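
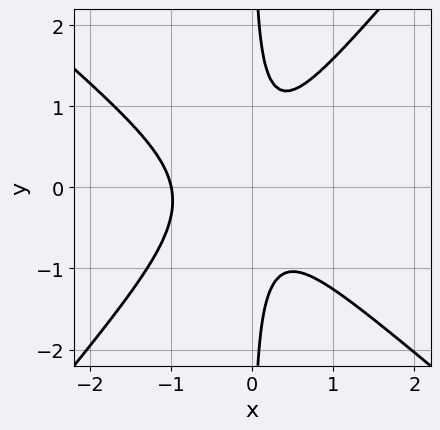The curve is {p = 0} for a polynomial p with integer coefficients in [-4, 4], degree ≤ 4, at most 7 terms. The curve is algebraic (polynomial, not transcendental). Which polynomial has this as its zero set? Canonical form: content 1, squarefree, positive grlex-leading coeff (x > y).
(a) Degree: the shape is more complex than any degree-2 curve, so deg p = 3.
(b) Checking where it meets the axes: it meets the x-axis at x = -1 (among the integer gridlines); the curve avoids every integer y-axis point in the box.
(c) Solving for integer coefficients yields p as stated.

3*x^3 + x^2*y - 3*x*y^2 + 2*x^2 + 1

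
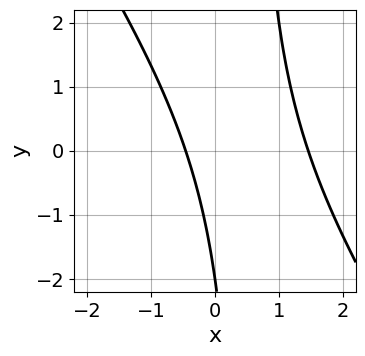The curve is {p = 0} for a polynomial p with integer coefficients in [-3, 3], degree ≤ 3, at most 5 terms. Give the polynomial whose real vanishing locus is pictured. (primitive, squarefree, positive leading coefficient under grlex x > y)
Degree: the shape is more complex than any degree-1 curve, so deg p = 2.
Against the integer gridlines: it crosses the y-axis at the gridline y = -2.
Fitting integer coefficients to these (and the overall shape) gives p.

3*x^2 + 2*x*y - 3*x - y - 2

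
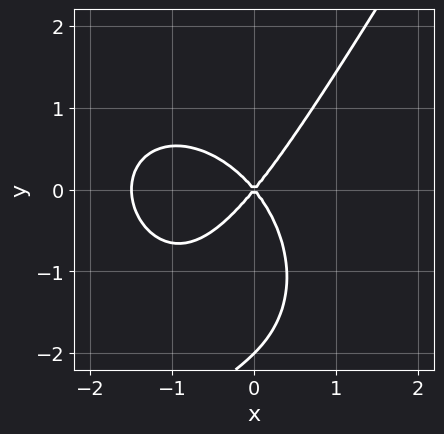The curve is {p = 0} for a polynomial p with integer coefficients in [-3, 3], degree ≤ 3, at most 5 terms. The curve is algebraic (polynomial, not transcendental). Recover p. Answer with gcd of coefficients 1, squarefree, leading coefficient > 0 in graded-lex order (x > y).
1. The degree is 3 — no degree-2 curve has this shape.
2. From the visible intercepts: one x-axis crossing is at x = 0; among the integer gridlines, it crosses the y-axis at y ∈ {-2, 0}.
3. Assembling these constraints gives the stated polynomial.

2*x^3 + x*y^2 - y^3 + 3*x^2 - 2*y^2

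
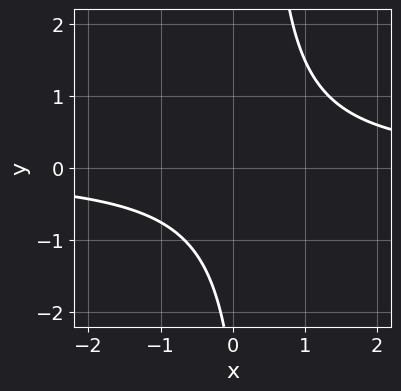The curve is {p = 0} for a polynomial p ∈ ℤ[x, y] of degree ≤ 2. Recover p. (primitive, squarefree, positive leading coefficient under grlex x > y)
Degree: no degree-1 curve has this shape, so deg p = 2.
Against the integer gridlines: no x-intercept at any integer in the box; it misses every integer gridline on the y-axis.
Matching integer coefficients to the picture gives p.

3*x*y - y - 3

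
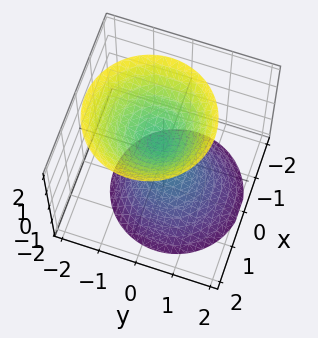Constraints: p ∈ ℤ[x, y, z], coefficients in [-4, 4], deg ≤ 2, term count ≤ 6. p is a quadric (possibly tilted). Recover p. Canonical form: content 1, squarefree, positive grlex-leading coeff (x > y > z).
3*x^2 + 3*y^2 + y*z - 2*z^2 + 1

First, I count 2 distinct pieces. Treating them together as one polynomial.
Next, deg p = 2. A generic line meets the surface in up to 2 points.
Next, observable constraints: it misses every integer gridline on the y-axis; no x-intercept at any integer in the box.
Finally, solving for integer coefficients yields p as stated.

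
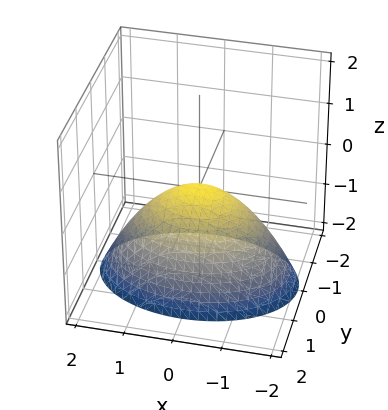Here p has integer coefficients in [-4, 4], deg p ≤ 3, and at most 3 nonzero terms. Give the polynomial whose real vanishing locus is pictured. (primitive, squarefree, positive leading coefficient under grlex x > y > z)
deg p = 2. A single bowl opening along one axis; a quadric.
Symmetries: it's symmetric under x → −x, forcing even powers of x; it's symmetric under y → −y, forcing even powers of y.
Checking where it meets the axes: it crosses the z-axis at the gridline z = 0; it crosses the y-axis at the gridline y = 0; it crosses the x-axis at the gridline x = 0.
Putting this together gives p.

x^2 + 2*y^2 + 2*z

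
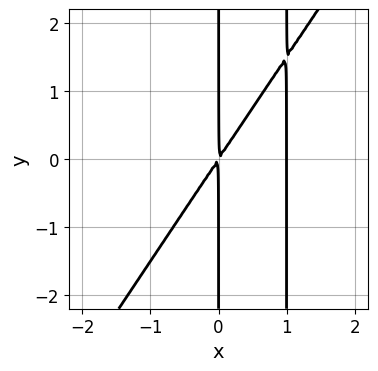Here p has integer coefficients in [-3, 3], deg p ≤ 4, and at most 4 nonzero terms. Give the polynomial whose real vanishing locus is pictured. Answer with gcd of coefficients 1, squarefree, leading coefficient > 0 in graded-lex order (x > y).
deg p = 3. No degree-2 curve has this shape.
Checking where it meets the axes: it meets the x-axis at x = 1 (among the integer gridlines); every point of the y-axis in the box is on the curve.
Matching integer coefficients to the picture gives p.

3*x^3 - 2*x^2*y - 3*x^2 + 2*x*y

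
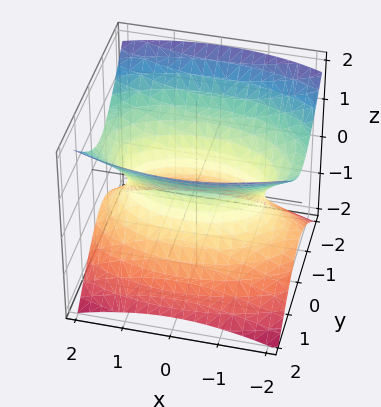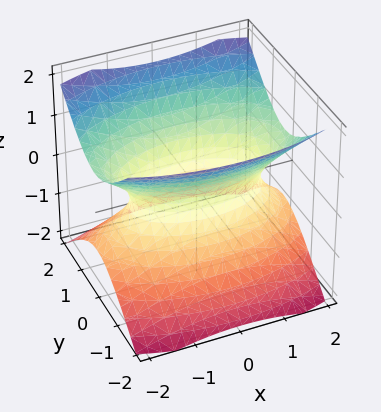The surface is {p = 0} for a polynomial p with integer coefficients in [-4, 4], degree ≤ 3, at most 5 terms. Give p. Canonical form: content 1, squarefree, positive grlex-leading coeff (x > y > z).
x^2 + 3*y^2 - 3*z^2 - 2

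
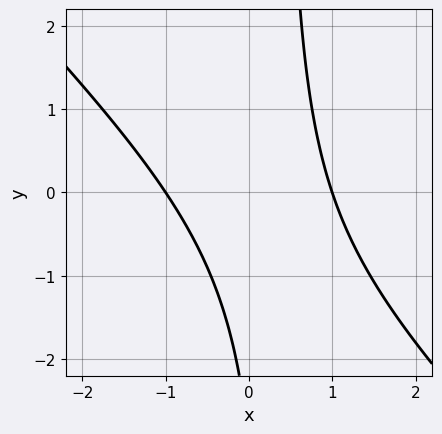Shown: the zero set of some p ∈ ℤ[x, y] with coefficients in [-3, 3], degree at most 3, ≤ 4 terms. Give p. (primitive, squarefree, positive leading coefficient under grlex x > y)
3*x^2 + 3*x*y - y - 3

deg p = 2.
From the axis intercepts and sections: the curve avoids every integer y-axis point in the box; the x-axis gridline crossings are at x ∈ {-1, 1}.
Together with the visible shape, these determine p as stated.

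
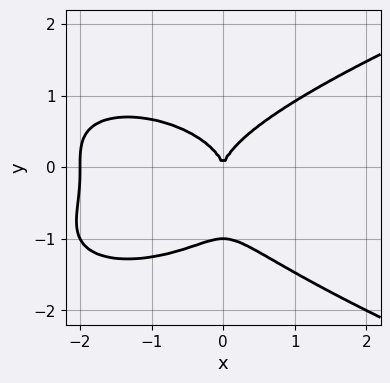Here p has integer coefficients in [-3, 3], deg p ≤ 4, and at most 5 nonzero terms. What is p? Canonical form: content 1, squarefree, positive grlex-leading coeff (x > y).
1. Degree: the shape is more complex than any degree-3 curve, so deg p = 4.
2. Observable constraints: among the integer gridlines, it crosses the x-axis at x ∈ {-2, 0}; the y-axis gridline crossings are at y ∈ {-1, 0}.
3. Putting this together gives p.

2*y^4 - x^3 + 2*y^3 - 2*x^2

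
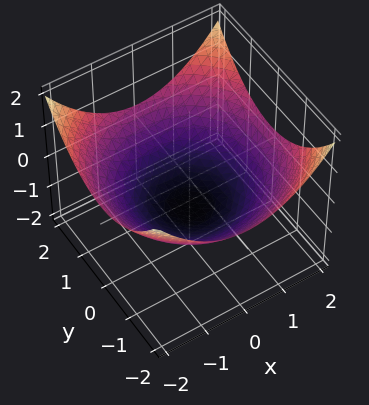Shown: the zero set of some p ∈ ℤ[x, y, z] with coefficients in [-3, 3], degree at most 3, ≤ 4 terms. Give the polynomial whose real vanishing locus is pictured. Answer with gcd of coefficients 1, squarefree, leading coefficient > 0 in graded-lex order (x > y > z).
First, degree: a generic line meets the surface in up to 2 points, so deg p = 2.
Next, symmetry: every cross-section ⟂ z is a circle, so x, y appear only via x² + y².
Next, checking where it meets the axes: a circular section at z = 0 has radius between 1 and 2; one z-axis crossing is at z = -1.
Finally, the integer polynomial consistent with all of this is the stated p.

x^2 + y^2 - 3*z - 3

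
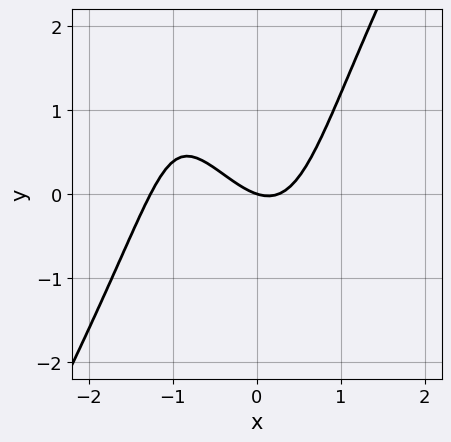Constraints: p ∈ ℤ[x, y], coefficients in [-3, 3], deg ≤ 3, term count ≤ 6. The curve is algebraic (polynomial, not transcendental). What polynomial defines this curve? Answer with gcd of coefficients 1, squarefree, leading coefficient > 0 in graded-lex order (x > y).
1. Degree: no degree-2 curve has this shape, so deg p = 3.
2. Checking where it meets the axes: one x-axis crossing is at x = 0; it meets the y-axis at y = 0 (among the integer gridlines).
3. These observations pin down the coefficients.

3*x^3 - x*y^2 + 3*x^2 - x - 3*y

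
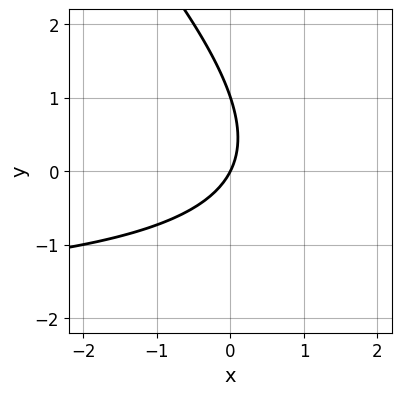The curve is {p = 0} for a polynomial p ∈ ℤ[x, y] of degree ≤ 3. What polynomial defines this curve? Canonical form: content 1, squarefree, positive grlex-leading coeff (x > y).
x*y + y^2 + 2*x - y

(a) deg p = 2. The shape is more complex than any degree-1 curve.
(b) Against the integer gridlines: it meets the x-axis at x = 0 (among the integer gridlines); among the integer gridlines, it crosses the y-axis at y ∈ {0, 1}.
(c) The integer polynomial consistent with all of this is the stated p.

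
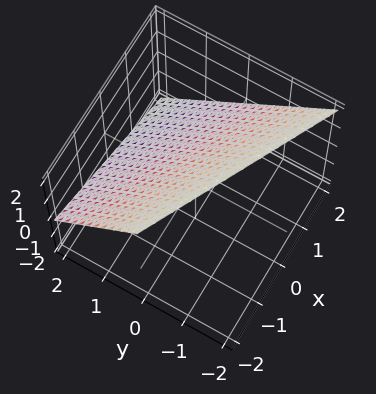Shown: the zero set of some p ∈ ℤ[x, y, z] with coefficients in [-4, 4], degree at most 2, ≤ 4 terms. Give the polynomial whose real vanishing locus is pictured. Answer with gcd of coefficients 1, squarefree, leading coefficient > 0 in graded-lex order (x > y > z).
x + 2*y + 2*z - 2

(a) The degree is 1 — the surface is flat (a plane).
(b) Reading off the gridlines: one x-axis crossing is at x = 2; one z-axis crossing is at z = 1.
(c) Fitting integer coefficients to these (and the overall shape) gives p.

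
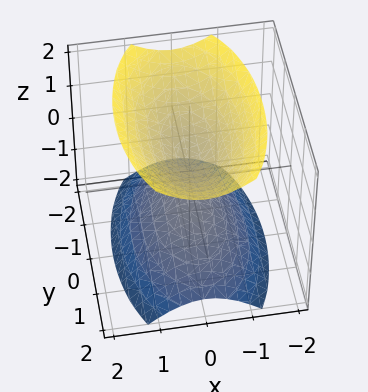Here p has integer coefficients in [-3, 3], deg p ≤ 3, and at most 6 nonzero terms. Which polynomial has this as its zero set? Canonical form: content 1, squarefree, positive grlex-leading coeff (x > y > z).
3*x^2 + y^2 - 2*z^2 + 1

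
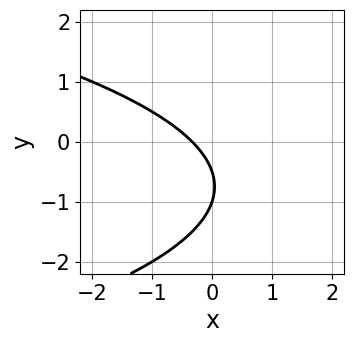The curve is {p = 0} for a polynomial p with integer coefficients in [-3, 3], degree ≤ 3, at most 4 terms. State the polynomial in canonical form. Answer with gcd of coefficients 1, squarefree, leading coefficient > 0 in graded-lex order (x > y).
The degree is 2 — the shape is more complex than any degree-1 curve.
Against the integer gridlines: one y-axis crossing is at y = -1.
Putting this together gives p.

2*y^2 + 3*x + 3*y + 1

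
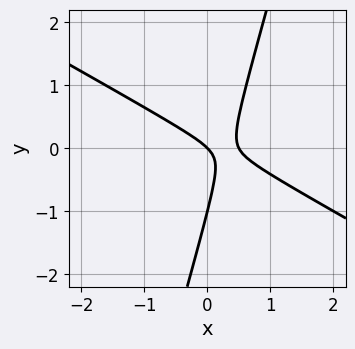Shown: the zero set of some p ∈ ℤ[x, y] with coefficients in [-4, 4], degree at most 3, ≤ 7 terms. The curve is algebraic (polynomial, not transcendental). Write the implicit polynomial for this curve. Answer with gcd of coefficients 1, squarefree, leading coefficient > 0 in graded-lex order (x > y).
1. The degree is 2 — the shape is more complex than any degree-1 curve.
2. Checking where it meets the axes: the y-axis gridline crossings are at y ∈ {-1, 0}; it crosses the x-axis at the gridline x = 0.
3. These observations pin down the coefficients.

2*x^2 + 3*x*y - y^2 - x - y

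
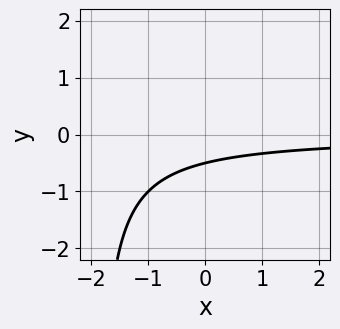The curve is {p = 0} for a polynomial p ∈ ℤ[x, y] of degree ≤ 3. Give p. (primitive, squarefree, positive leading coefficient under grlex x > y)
x*y + 2*y + 1

First, deg p = 2. No degree-1 curve has this shape.
Next, from the visible intercepts: it misses every integer gridline on the x-axis.
Finally, matching integer coefficients to the picture gives p.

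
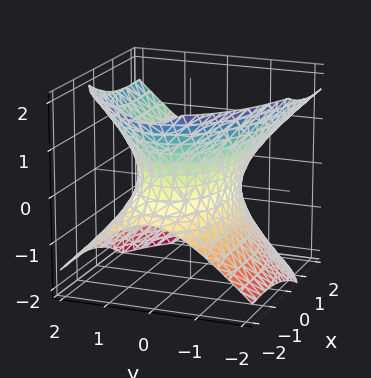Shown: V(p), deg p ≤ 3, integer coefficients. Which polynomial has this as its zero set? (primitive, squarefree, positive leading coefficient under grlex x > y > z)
1. Degree: a generic line meets the surface in up to 2 points, so deg p = 2.
2. Against the integer gridlines: the surface avoids every integer z-axis point in the box; among the integer gridlines, it crosses the y-axis at y ∈ {-1, 1}.
3. The integer polynomial consistent with all of this is the stated p.

x^2 - 2*x*z + 3*y^2 - 3*z^2 - 3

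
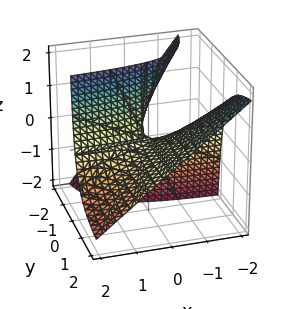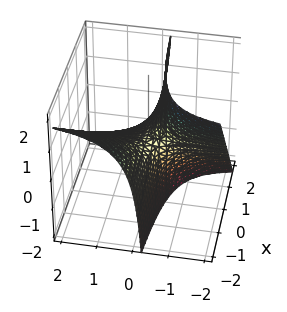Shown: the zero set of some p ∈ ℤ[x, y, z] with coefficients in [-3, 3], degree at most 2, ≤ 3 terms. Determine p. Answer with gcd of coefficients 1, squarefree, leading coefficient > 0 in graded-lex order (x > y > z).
(a) Degree: no degree-1 surface has this shape, so deg p = 2.
(b) From the visible intercepts: the visible y-axis segment lies entirely on the surface; one z-axis crossing is at z = 0.
(c) Matching integer coefficients to the picture gives p. Check: (-1, 0, 0) on the x-axis lies on the surface, and p(-1, 0, 0) = 0. ✓

2*x*y + 2*y*z + z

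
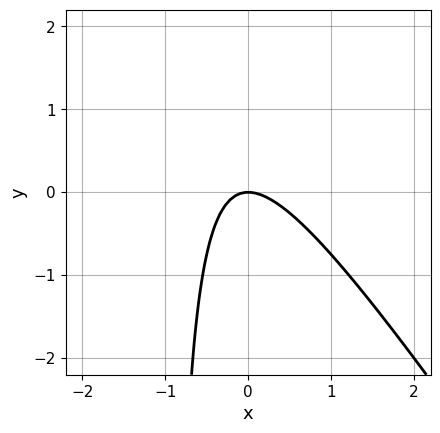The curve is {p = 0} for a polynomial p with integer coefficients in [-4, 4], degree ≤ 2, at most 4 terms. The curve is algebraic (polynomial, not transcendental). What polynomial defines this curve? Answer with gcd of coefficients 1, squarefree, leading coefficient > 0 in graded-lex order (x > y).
3*x^2 + 2*x*y + 2*y

(a) Degree: the shape is more complex than any degree-1 curve, so deg p = 2.
(b) From the axis intercepts and sections: it meets the x-axis at x = 0 (among the integer gridlines); it meets the y-axis at y = 0 (among the integer gridlines).
(c) The integer polynomial consistent with all of this is the stated p.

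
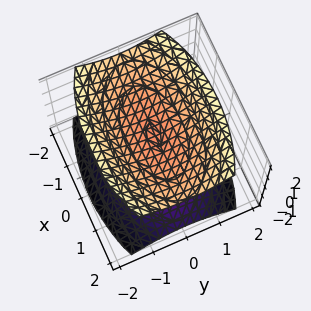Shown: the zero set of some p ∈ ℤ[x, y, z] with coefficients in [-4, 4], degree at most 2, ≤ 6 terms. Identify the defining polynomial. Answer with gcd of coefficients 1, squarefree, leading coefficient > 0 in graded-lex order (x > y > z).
1. The picture has 2 separate pieces. Treating them together as one polynomial.
2. deg p = 2. Two sheets facing apart; a quadric.
3. Symmetries: it's symmetric under x → −x, forcing even powers of x; the z ↦ −z reflection is a symmetry, so z appears only in even powers; the y ↦ −y reflection is a symmetry, so y appears only in even powers.
4. Observable constraints: no y-intercept at any integer in the box; among the integer gridlines, it crosses the z-axis at z ∈ {-1, 1}.
5. Together with the visible shape, these determine p as stated.

x^2 + 3*y^2 - 3*z^2 + 3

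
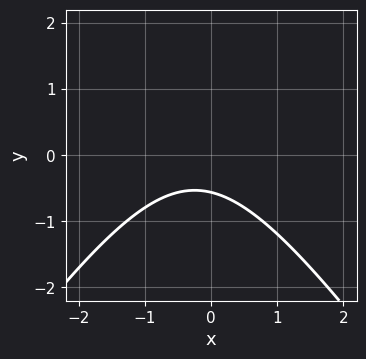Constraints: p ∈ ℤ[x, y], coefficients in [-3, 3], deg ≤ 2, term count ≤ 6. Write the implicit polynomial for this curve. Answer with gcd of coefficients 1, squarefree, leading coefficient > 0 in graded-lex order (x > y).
2*x^2 - y^2 + x + 3*y + 2

First, deg p = 2. No degree-1 curve has this shape.
Then, observable constraints: the curve avoids every integer x-axis point in the box.
Finally, together with the visible shape, these determine p as stated.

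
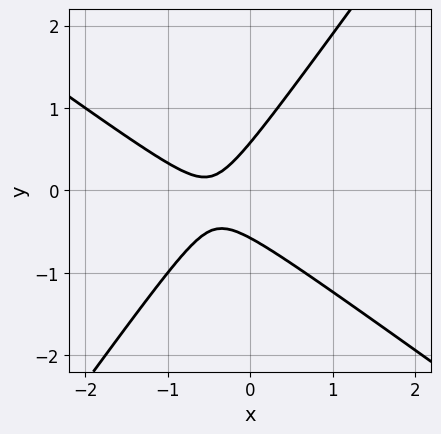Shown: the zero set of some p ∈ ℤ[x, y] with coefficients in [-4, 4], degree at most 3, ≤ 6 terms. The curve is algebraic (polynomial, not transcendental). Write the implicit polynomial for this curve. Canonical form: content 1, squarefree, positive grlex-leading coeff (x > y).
3*x^2 + 2*x*y - 3*y^2 + 3*x + 1

First, degree: the shape is more complex than any degree-1 curve, so deg p = 2.
Then, from the visible intercepts: the curve avoids every integer x-axis point in the box.
Finally, together with the visible shape, these determine p as stated.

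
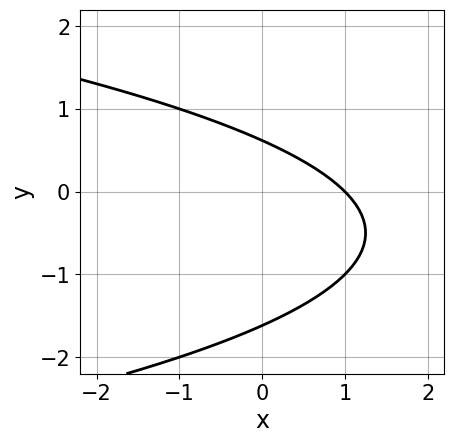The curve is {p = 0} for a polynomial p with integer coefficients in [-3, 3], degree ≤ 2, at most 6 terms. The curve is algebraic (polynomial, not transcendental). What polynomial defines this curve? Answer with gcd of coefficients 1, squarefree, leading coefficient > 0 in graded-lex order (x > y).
y^2 + x + y - 1

1. Degree: the shape is more complex than any degree-1 curve, so deg p = 2.
2. From the visible intercepts: it meets the x-axis at x = 1 (among the integer gridlines).
3. Matching integer coefficients to the picture gives p.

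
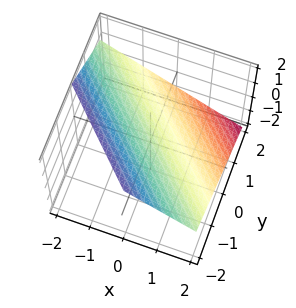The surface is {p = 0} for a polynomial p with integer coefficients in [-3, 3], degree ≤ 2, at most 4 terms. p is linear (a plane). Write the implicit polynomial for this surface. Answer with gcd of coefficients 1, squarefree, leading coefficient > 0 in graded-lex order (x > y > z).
2*x + 2*y + 3*z - 2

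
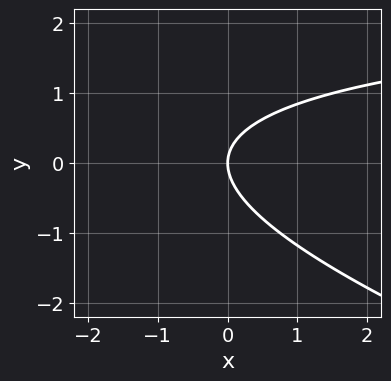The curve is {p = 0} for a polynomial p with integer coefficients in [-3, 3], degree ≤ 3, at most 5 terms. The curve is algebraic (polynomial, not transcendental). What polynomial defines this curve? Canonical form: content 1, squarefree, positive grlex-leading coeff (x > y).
x*y + 3*y^2 - 3*x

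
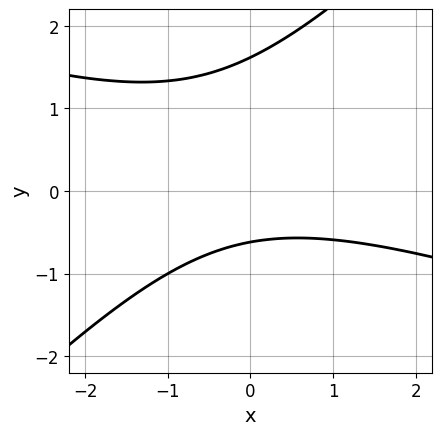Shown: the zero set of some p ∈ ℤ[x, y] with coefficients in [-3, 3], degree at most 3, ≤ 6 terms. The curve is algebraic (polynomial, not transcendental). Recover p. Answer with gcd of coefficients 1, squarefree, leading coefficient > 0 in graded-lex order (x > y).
x^2 + 2*x*y - 3*y^2 + 3*y + 3

Degree: a generic line meets the curve in up to 2 points, so deg p = 2.
Checking where it meets the axes: it misses every integer gridline on the x-axis.
Together with the visible shape, these determine p as stated.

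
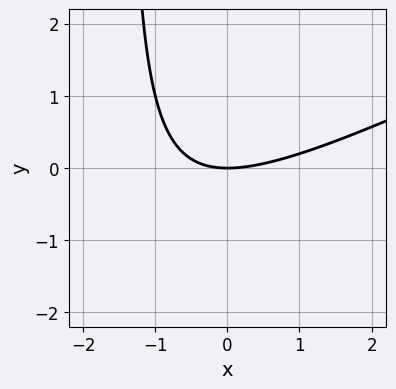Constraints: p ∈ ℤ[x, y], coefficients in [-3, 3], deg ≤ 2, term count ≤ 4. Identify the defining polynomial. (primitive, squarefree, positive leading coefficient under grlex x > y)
1. Degree: no degree-1 curve has this shape, so deg p = 2.
2. Reading off the gridlines: it meets the x-axis at x = 0 (among the integer gridlines); it crosses the y-axis at the gridline y = 0.
3. Putting this together gives p.

x^2 - 2*x*y - 3*y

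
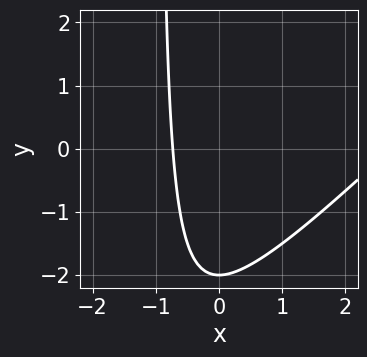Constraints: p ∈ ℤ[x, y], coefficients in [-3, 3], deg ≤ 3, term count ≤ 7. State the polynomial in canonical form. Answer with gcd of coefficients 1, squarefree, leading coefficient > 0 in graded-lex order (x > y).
x^2 - x*y - 2*x - y - 2

First, degree: a generic line meets the curve in up to 2 points, so deg p = 2.
Next, from the visible intercepts: it crosses the y-axis at the gridline y = -2.
Finally, the integer polynomial consistent with all of this is the stated p.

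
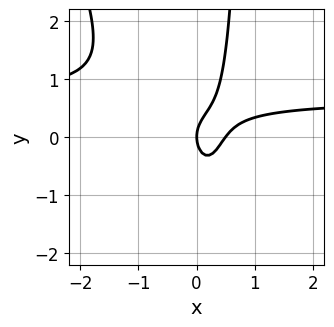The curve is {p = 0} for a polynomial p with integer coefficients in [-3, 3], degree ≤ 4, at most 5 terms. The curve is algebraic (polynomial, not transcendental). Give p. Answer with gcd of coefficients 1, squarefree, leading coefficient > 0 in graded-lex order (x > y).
1. Degree: the shape is more complex than any degree-2 curve, so deg p = 3.
2. Reading off the gridlines: it crosses the y-axis at the gridline y = 0; one x-axis crossing is at x = 0.
3. Matching integer coefficients to the picture gives p.

3*x^2*y + x*y^2 - 2*x^2 - y^2 + x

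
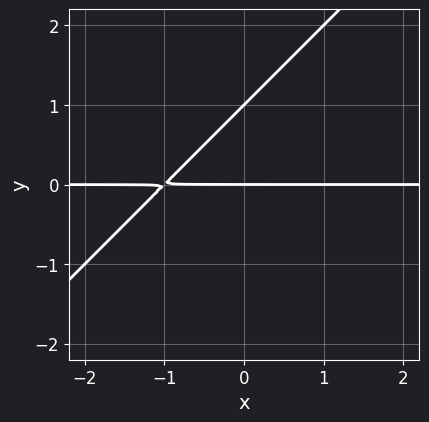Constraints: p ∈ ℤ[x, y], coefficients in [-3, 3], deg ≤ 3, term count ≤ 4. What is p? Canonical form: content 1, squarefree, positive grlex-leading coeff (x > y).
x*y - y^2 + y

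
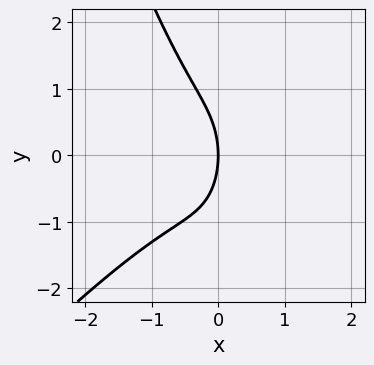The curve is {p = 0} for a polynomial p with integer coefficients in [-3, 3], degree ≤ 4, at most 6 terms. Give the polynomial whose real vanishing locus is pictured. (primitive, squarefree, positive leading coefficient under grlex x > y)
1. Degree: the shape is more complex than any degree-2 curve, so deg p = 3.
2. From the axis intercepts and sections: one x-axis crossing is at x = 0; one y-axis crossing is at y = 0.
3. These observations pin down the coefficients.

3*x^3 - 2*x^2*y - x*y^2 + y^2 + 3*x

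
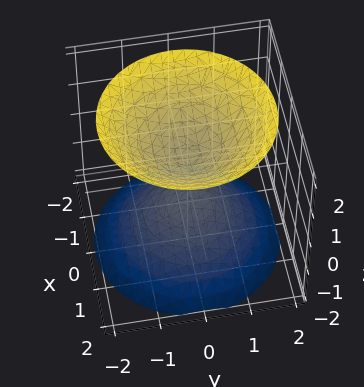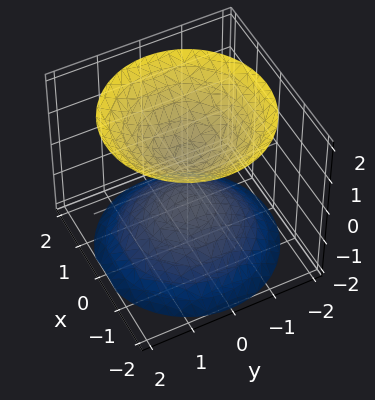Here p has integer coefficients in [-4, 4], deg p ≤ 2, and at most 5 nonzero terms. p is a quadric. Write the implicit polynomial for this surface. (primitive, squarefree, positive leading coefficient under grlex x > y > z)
1. There are 2 components. They look like related sheets of one shape, so recover p as a whole.
2. The degree is 2 — two separate bowl-shaped sheets opening away from each other; a quadric.
3. Symmetries: mirror symmetry z ↦ −z ⇒ only even powers of z; every cross-section ⟂ z is a circle, so x, y appear only via x² + y².
4. From the axis intercepts and sections: it misses every integer gridline on the x-axis; the surface avoids every integer y-axis point in the box.
5. Assembling these constraints gives the stated polynomial.

2*x^2 + 2*y^2 - 2*z^2 + 1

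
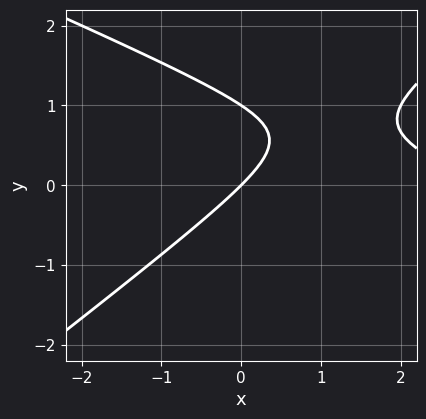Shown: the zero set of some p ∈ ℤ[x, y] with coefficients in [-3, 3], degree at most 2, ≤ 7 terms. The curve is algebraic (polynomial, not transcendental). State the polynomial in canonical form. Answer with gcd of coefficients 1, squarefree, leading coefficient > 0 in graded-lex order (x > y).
x^2 + x*y - 3*y^2 - 3*x + 3*y

First, deg p = 2.
Next, against the integer gridlines: it crosses the x-axis at the gridline x = 0; the y-axis gridline crossings are at y ∈ {0, 1}.
Finally, together with the visible shape, these determine p as stated.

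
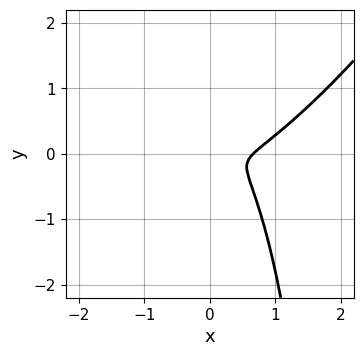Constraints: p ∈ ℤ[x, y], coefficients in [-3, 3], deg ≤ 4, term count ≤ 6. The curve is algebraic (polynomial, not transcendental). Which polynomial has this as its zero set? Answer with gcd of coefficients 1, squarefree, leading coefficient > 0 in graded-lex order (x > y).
3*x^3 - 3*x^2*y + x*y^2 - 2*x^2 - 3*y^2

(a) The degree is 3 — the shape is more complex than any degree-2 curve.
(b) Putting this together gives p.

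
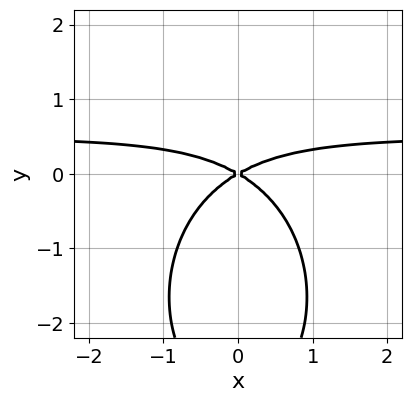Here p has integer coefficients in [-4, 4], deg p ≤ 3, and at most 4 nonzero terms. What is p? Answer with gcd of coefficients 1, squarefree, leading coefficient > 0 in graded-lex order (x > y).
The degree is 3 — a generic line meets the curve in up to 3 points.
Symmetries: it's symmetric under x → −x, forcing even powers of x.
From the axis intercepts and sections: it meets the y-axis at y = 0 (among the integer gridlines); it meets the x-axis at x = 0 (among the integer gridlines).
The integer polynomial consistent with all of this is the stated p.

2*x^2*y + y^3 - x^2 + 3*y^2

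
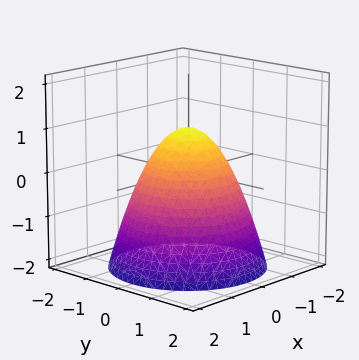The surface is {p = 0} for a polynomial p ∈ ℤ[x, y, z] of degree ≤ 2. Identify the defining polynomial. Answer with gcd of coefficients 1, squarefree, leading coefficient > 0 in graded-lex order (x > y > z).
x^2 + y^2 + z - 1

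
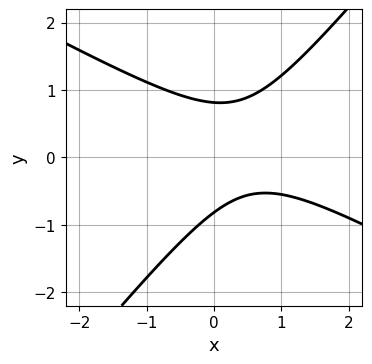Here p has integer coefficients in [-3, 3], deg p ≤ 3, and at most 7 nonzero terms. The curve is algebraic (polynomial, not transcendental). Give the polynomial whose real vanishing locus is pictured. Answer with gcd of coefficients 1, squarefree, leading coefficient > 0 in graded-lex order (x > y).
2*x^2 + 2*x*y - 3*y^2 - 2*x + 2

First, degree: the shape is more complex than any degree-1 curve, so deg p = 2.
Then, checking where it meets the axes: the curve avoids every integer x-axis point in the box.
Finally, these observations pin down the coefficients.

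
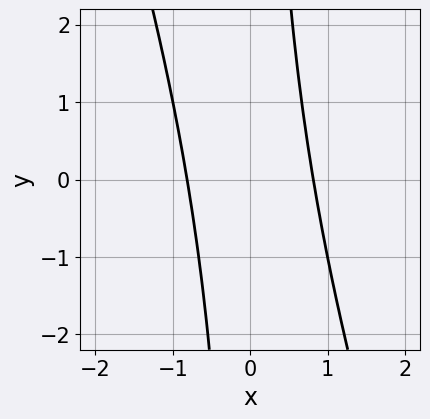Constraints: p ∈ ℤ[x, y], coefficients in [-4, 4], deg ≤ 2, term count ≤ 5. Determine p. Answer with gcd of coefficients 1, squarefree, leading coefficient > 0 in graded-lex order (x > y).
1. The degree is 2 — the shape is more complex than any degree-1 curve.
2. From the visible intercepts: the curve avoids every integer y-axis point in the box.
3. Putting this together gives p.

3*x^2 + x*y - 2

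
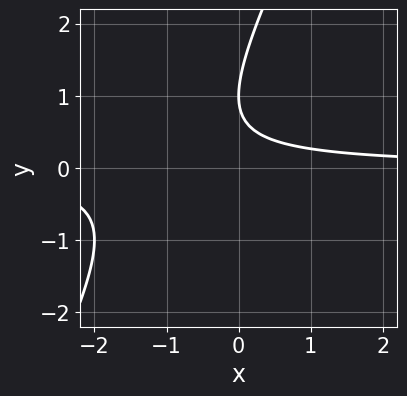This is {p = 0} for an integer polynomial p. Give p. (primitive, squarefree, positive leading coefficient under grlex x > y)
2*x*y - y^2 + 2*y - 1

The degree is 2 — a generic line meets the curve in up to 2 points.
From the visible intercepts: no x-intercept at any integer in the box; it crosses the y-axis at the gridline y = 1.
Assembling these constraints gives the stated polynomial.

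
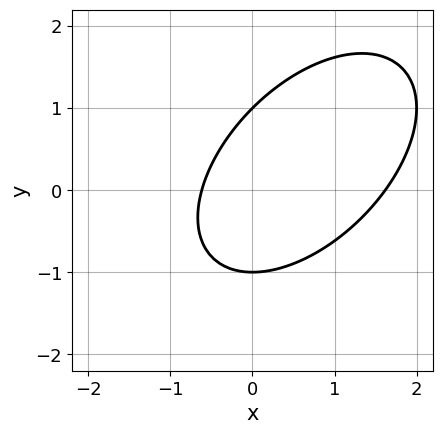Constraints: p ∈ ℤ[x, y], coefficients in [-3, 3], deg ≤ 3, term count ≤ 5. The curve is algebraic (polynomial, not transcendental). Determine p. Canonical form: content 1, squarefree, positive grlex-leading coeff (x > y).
x^2 - x*y + y^2 - x - 1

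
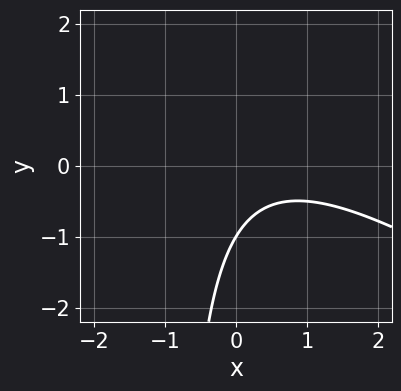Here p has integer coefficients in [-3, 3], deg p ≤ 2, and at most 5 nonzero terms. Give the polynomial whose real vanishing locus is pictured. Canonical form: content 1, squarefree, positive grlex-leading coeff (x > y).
2*x^2 + 3*x*y - 2*x + 3*y + 3

(a) Degree: the shape is more complex than any degree-1 curve, so deg p = 2.
(b) From the axis intercepts and sections: it meets the y-axis at y = -1 (among the integer gridlines); no x-intercept at any integer in the box.
(c) Putting this together gives p.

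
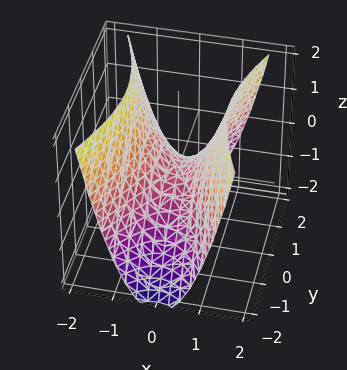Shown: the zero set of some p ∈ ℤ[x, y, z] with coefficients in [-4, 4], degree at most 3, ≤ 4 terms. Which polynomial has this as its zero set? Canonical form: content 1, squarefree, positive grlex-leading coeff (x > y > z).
3*x^2 - y^2 - 2*z

(a) Degree: a hyperbolic paraboloid; a quadric, so deg p = 2.
(b) Symmetries: it's symmetric under x → −x, forcing even powers of x; the y ↦ −y reflection is a symmetry, so y appears only in even powers.
(c) Observable constraints: it meets the y-axis at y = 0 (among the integer gridlines); it meets the z-axis at z = 0 (among the integer gridlines); it meets the x-axis at x = 0 (among the integer gridlines).
(d) Matching integer coefficients to the picture gives p.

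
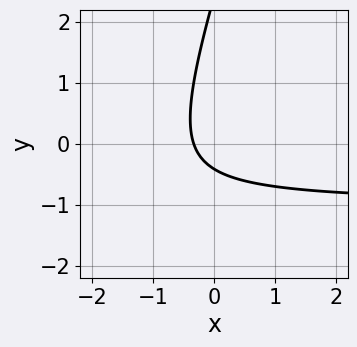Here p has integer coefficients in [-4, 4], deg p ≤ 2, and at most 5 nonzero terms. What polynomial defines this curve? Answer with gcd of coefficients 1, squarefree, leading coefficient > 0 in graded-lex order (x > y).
1. Degree: a generic line meets the curve in up to 2 points, so deg p = 2.
2. The integer polynomial consistent with all of this is the stated p.

3*x*y - y^2 + 3*x + 2*y + 1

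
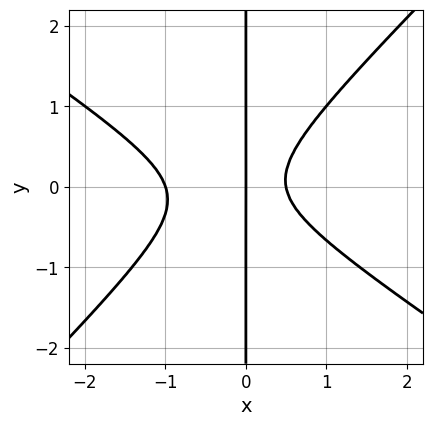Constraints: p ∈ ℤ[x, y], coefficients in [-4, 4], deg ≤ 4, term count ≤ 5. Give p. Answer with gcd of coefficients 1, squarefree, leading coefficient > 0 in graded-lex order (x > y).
2*x^3 + x^2*y - 3*x*y^2 + x^2 - x

1. deg p = 3.
2. Checking where it meets the axes: the visible y-axis segment lies entirely on the curve; the x-axis gridline crossings are at x ∈ {-1, 0}.
3. Putting this together gives p.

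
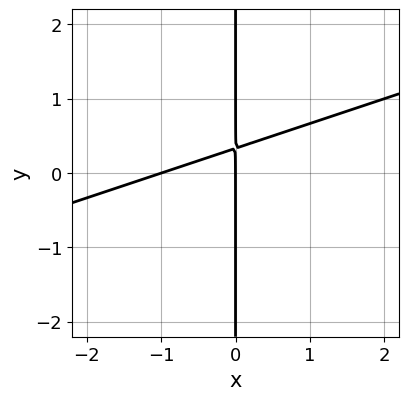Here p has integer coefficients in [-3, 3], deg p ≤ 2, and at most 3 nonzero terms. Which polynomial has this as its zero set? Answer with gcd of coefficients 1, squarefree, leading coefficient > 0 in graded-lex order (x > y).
x^2 - 3*x*y + x

(a) The degree is 2 — a generic line meets the curve in up to 2 points.
(b) Checking where it meets the axes: among the integer gridlines, it crosses the x-axis at x ∈ {-1, 0}; every point of the y-axis in the box is on the curve.
(c) Assembling these constraints gives the stated polynomial.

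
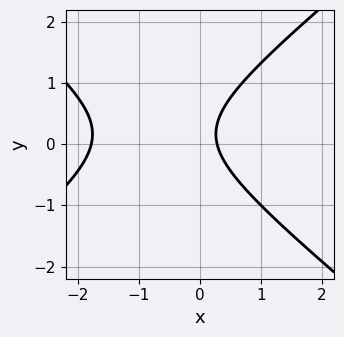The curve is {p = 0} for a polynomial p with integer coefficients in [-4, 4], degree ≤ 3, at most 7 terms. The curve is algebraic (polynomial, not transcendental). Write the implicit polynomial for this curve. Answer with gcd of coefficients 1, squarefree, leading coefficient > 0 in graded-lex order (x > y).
(a) The degree is 2 — the shape is more complex than any degree-1 curve.
(b) Checking where it meets the axes: it misses every integer gridline on the y-axis.
(c) Putting this together gives p.

2*x^2 - 3*y^2 + 3*x + y - 1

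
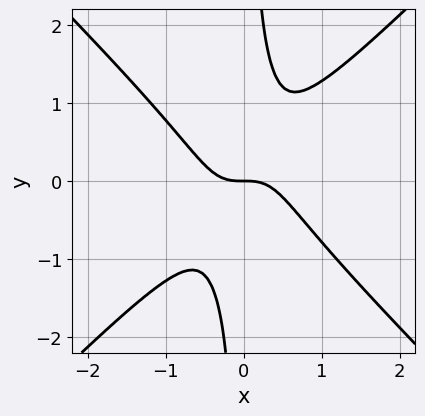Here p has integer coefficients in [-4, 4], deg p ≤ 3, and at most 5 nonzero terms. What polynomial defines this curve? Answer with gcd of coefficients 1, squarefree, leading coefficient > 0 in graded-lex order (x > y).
(a) The degree is 3 — the shape is more complex than any degree-2 curve.
(b) From the visible intercepts: it crosses the x-axis at the gridline x = 0; it crosses the y-axis at the gridline y = 0.
(c) Together with the visible shape, these determine p as stated.

2*x^3 - 2*x*y^2 + y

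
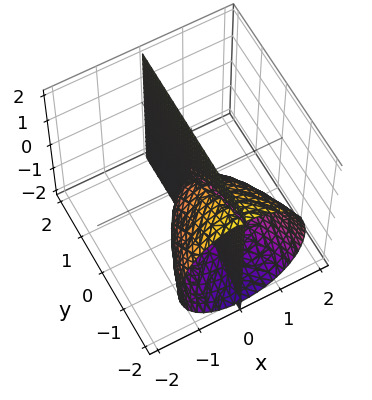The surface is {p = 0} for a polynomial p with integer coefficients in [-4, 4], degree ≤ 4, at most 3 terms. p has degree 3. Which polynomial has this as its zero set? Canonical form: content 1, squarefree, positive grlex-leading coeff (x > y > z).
3*x^3 + 2*x*z^2 + 3*x*y

First, there are 2 components. Treating them together as one polynomial.
Next, the degree is 3 — no degree-2 surface has this shape.
Then, against the integer gridlines: it meets the x-axis at x = 0 (among the integer gridlines); the visible z-axis segment lies entirely on the surface; every point of the y-axis in the box is on the surface.
Finally, fitting integer coefficients to these (and the overall shape) gives p.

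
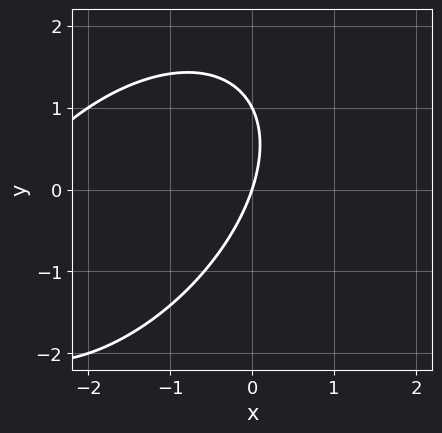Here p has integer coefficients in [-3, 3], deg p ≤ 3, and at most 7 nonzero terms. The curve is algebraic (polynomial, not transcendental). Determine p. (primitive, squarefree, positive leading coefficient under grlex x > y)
(a) The degree is 2 — the shape is more complex than any degree-1 curve.
(b) Against the integer gridlines: among the integer gridlines, it crosses the y-axis at y ∈ {0, 1}; one x-axis crossing is at x = 0.
(c) Fitting integer coefficients to these (and the overall shape) gives p.

x^2 - x*y + y^2 + 3*x - y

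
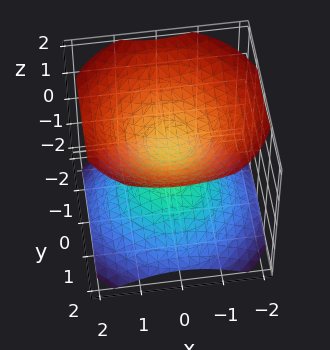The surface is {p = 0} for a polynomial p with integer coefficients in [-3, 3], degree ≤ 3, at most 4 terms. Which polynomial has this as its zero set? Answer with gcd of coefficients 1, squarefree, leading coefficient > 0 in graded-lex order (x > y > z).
2*x^2 + 2*y^2 - 3*z^2 + 1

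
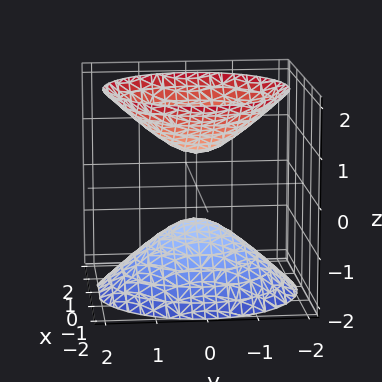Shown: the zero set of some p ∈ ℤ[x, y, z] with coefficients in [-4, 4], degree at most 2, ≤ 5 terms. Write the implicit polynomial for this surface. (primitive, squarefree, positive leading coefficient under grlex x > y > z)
2*x^2 + 2*y^2 - 2*z^2 + 1

(a) I count 2 distinct pieces.
(b) Degree: no degree-1 surface has this shape, so deg p = 2.
(c) By symmetry, the z-axis is an axis of rotation, so x and y enter only as x² + y².
(d) From the visible intercepts: the surface avoids every integer x-axis point in the box; it misses every integer gridline on the y-axis.
(e) Solving for integer coefficients yields p as stated.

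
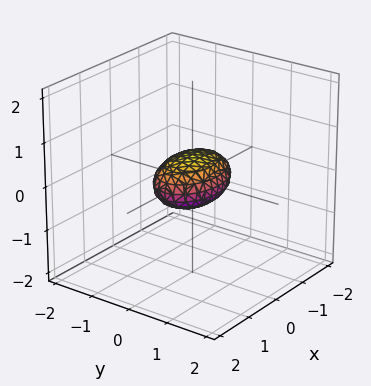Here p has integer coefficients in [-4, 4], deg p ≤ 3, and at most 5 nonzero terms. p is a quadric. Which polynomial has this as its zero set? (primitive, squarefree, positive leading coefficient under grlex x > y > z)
(a) Degree: a closed, bounded, convex surface; a quadric, so deg p = 2.
(b) Symmetries: the x ↦ −x reflection is a symmetry, so x appears only in even powers; it's symmetric under y → −y, forcing even powers of y; the z ↦ −z reflection is a symmetry, so z appears only in even powers.
(c) From the axis intercepts and sections: among the integer gridlines, it crosses the x-axis at x ∈ {-1, 1}.
(d) Fitting integer coefficients to these (and the overall shape) gives p.

x^2 + 2*y^2 + 3*z^2 - 1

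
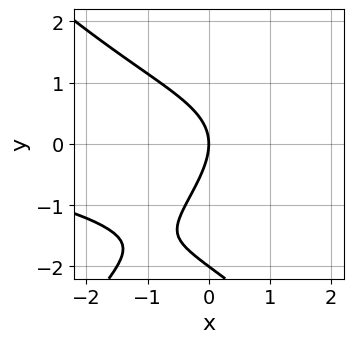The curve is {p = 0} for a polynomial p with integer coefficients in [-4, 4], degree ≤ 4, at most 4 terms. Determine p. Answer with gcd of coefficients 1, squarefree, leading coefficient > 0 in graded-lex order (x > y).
1. deg p = 3. A generic line meets the curve in up to 3 points.
2. Against the integer gridlines: it crosses the x-axis at the gridline x = 0; the y-axis gridline crossings are at y ∈ {-2, 0}.
3. Together with the visible shape, these determine p as stated.

x^2*y - y^3 - 2*y^2 - 3*x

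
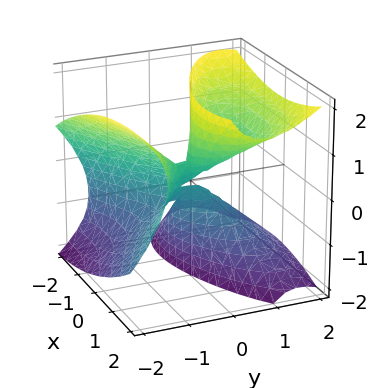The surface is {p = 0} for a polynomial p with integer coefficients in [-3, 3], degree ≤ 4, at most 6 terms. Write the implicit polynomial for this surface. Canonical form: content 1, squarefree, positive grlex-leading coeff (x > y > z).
(a) The degree is 3 — a generic line meets the surface in up to 3 points.
(b) Reading off the gridlines: it meets the x-axis at x = 0 (among the integer gridlines); the visible z-axis segment lies entirely on the surface; one y-axis crossing is at y = 0.
(c) Assembling these constraints gives the stated polynomial.

x*y*z + 2*y^3 - 3*y*z^2 + 2*x^2 - 2*x*z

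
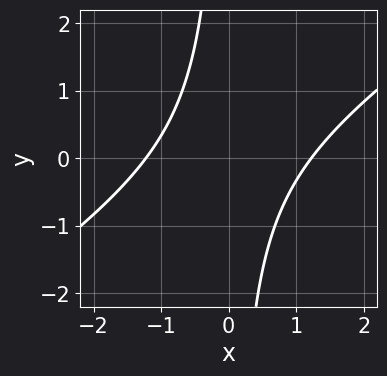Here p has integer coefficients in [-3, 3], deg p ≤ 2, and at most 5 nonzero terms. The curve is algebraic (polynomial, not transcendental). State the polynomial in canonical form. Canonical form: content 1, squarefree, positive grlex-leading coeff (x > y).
2*x^2 - 3*x*y - 3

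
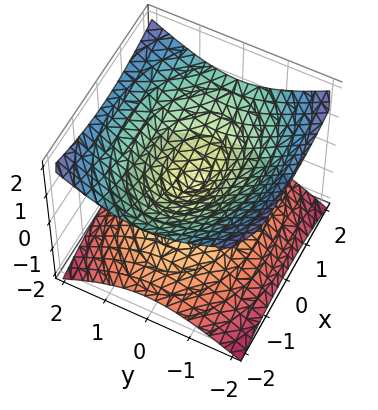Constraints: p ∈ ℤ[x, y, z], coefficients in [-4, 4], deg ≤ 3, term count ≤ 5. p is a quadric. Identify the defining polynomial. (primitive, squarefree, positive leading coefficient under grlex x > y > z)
First, the degree is 2 — two nappes meeting at a single point; a quadric.
Then, symmetries: it's symmetric under y → −y, forcing even powers of y; mirror symmetry x ↦ −x ⇒ only even powers of x; mirror symmetry z ↦ −z ⇒ only even powers of z.
Then, from the visible intercepts: it meets the z-axis at z = 0 (among the integer gridlines); one x-axis crossing is at x = 0; one y-axis crossing is at y = 0.
Finally, fitting integer coefficients to these (and the overall shape) gives p.

x^2 + 2*y^2 - 3*z^2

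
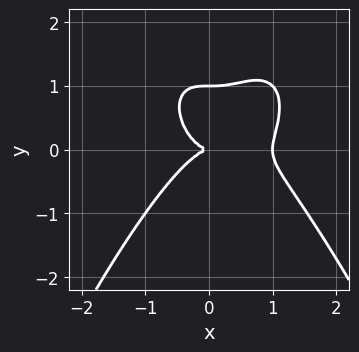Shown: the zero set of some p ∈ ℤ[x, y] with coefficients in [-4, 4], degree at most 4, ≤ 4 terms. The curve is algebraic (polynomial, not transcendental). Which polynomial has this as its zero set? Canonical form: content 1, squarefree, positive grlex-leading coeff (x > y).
x^4 - x^3 + y^3 - y^2

First, the degree is 4 — no degree-3 curve has this shape.
Next, reading off the gridlines: among the integer gridlines, it crosses the x-axis at x ∈ {0, 1}; the y-axis gridline crossings are at y ∈ {0, 1}.
Finally, together with the visible shape, these determine p as stated.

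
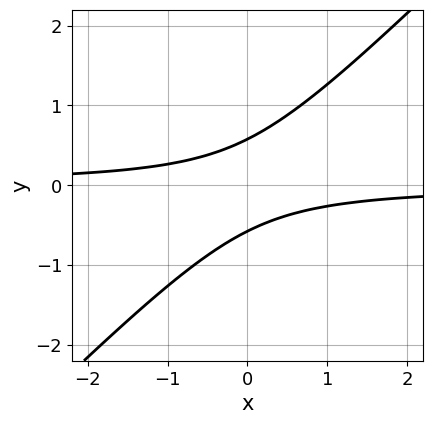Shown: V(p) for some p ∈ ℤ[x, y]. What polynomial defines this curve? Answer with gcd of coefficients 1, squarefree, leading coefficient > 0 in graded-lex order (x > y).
1. Degree: a generic line meets the curve in up to 2 points, so deg p = 2.
2. Observable constraints: the curve avoids every integer x-axis point in the box.
3. Assembling these constraints gives the stated polynomial.

3*x*y - 3*y^2 + 1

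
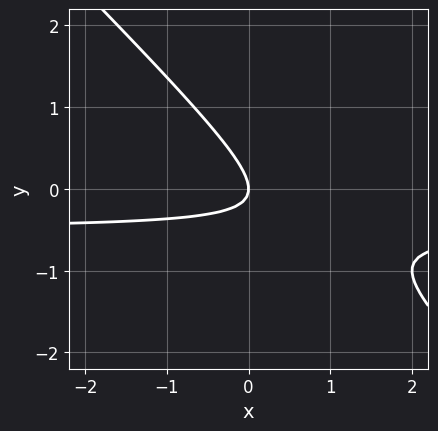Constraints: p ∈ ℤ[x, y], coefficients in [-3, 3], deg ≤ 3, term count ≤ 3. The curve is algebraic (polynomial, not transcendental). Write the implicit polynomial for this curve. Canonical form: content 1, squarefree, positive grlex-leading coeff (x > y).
2*x*y + 2*y^2 + x

First, deg p = 2. A generic line meets the curve in up to 2 points.
Next, reading off the gridlines: it meets the y-axis at y = 0 (among the integer gridlines); one x-axis crossing is at x = 0.
Finally, putting this together gives p.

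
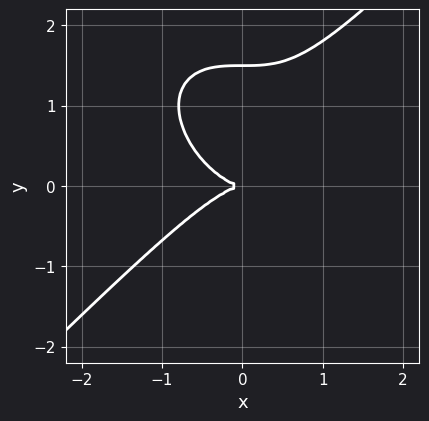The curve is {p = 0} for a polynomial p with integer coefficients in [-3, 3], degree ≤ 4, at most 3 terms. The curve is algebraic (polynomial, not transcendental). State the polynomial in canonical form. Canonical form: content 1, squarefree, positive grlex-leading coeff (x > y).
2*x^3 - 2*y^3 + 3*y^2

deg p = 3. A generic line meets the curve in up to 3 points.
Reading off the gridlines: one y-axis crossing is at y = 0; it crosses the x-axis at the gridline x = 0.
These observations pin down the coefficients.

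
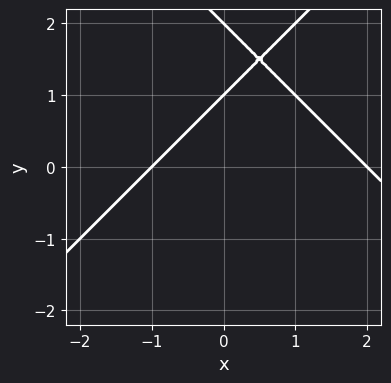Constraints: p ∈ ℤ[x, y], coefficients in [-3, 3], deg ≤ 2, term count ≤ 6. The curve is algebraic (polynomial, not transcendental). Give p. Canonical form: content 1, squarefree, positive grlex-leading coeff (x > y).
(a) deg p = 2. The shape is more complex than any degree-1 curve.
(b) Against the integer gridlines: among the integer gridlines, it crosses the x-axis at x ∈ {-1, 2}; among the integer gridlines, it crosses the y-axis at y ∈ {1, 2}.
(c) These observations pin down the coefficients.

x^2 - y^2 - x + 3*y - 2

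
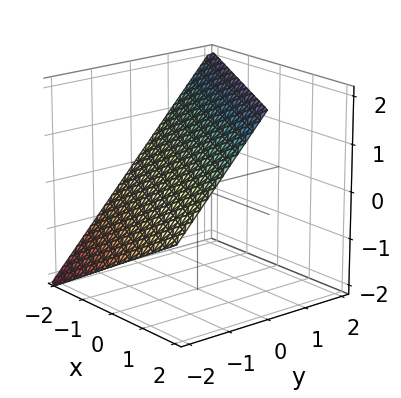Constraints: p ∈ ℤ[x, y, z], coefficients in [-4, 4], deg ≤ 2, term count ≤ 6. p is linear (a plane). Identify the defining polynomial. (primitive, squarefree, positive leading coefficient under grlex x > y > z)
x + 2*y - 2*z + 2

First, the degree is 1 — every cross-section is a straight line — this is a plane.
Next, from the axis intercepts and sections: one x-axis crossing is at x = -2; it crosses the y-axis at the gridline y = -1; it crosses the z-axis at the gridline z = 1.
Finally, the integer polynomial consistent with all of this is the stated p.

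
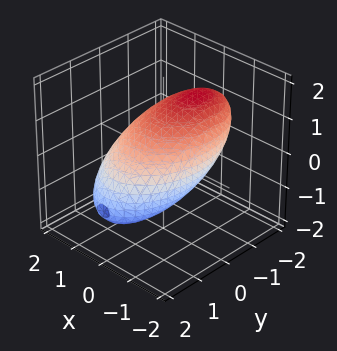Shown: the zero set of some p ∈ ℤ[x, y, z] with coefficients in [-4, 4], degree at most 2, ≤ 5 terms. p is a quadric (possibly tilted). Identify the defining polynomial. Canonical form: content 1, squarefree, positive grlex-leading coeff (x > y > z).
First, degree: no degree-1 surface has this shape, so deg p = 2.
Next, observable constraints: among the integer gridlines, it crosses the z-axis at z ∈ {-1, 1}.
Finally, solving for integer coefficients yields p as stated.

2*x^2 + y^2 + 2*y*z + 3*z^2 - 3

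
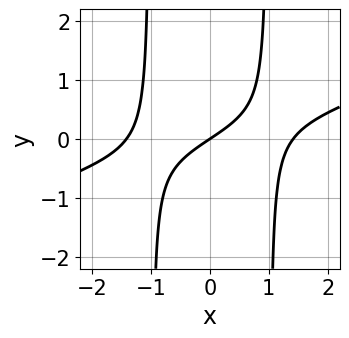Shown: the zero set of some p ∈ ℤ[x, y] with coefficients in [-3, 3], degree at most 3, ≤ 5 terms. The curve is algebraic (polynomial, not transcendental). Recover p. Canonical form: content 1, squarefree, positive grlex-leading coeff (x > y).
First, deg p = 3. A generic line meets the curve in up to 3 points.
Next, reading off the gridlines: it meets the x-axis at x = 0 (among the integer gridlines); one y-axis crossing is at y = 0.
Finally, these observations pin down the coefficients.

x^3 - 3*x^2*y - 2*x + 3*y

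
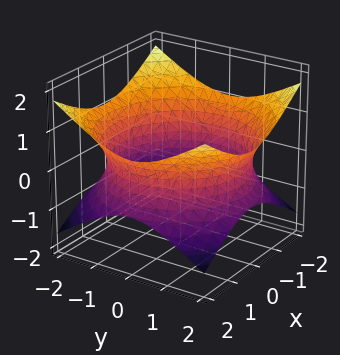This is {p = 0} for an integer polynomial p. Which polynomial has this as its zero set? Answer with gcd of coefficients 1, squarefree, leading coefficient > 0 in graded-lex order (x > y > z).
x^2 + y^2 - 2*z^2 - 3

(a) Degree: one connected sheet with a waist; a quadric, so deg p = 2.
(b) By symmetry, every cross-section ⟂ z is a circle, so x, y appear only via x² + y²; the z ↦ −z reflection is a symmetry, so z appears only in even powers.
(c) From the visible intercepts: a circular section at z = 0 has radius between 1 and 2; the surface avoids every integer z-axis point in the box.
(d) These observations pin down the coefficients.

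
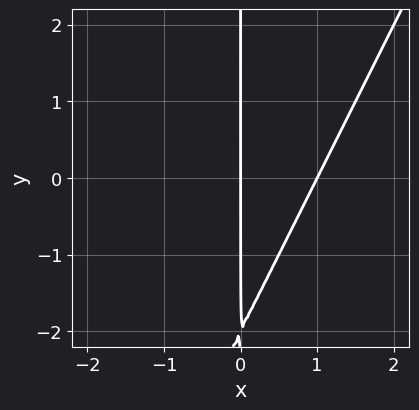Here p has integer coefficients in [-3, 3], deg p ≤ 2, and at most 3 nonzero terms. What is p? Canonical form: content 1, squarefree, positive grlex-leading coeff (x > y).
2*x^2 - x*y - 2*x

(a) The degree is 2 — a generic line meets the curve in up to 2 points.
(b) From the axis intercepts and sections: the x-axis gridline crossings are at x ∈ {0, 1}; every point of the y-axis in the box is on the curve.
(c) Putting this together gives p.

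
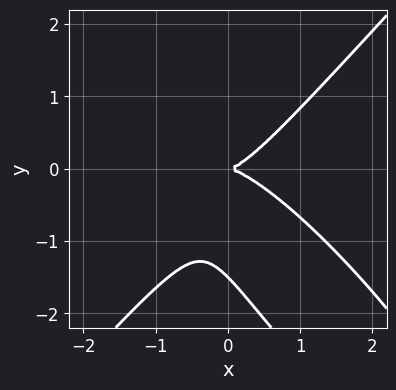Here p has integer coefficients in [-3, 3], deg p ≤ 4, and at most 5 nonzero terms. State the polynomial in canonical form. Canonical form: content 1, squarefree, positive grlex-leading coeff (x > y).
1. Degree: the shape is more complex than any degree-2 curve, so deg p = 3.
2. Reading off the gridlines: it crosses the y-axis at the gridline y = 0; it meets the x-axis at x = 0 (among the integer gridlines).
3. Solving for integer coefficients yields p as stated.

3*x^3 + 2*x^2*y - 2*x*y^2 - 2*y^3 - 3*y^2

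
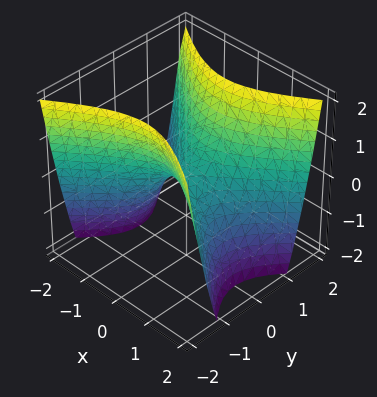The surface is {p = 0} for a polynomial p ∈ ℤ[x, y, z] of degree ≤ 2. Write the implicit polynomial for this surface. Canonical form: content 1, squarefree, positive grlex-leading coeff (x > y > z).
2*x^2 - 3*y^2 + 2*z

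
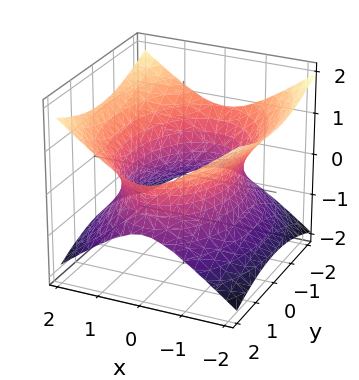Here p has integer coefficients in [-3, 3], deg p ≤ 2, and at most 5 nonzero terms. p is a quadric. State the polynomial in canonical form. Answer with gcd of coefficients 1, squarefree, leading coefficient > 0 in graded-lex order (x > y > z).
2*x^2 + y^2 - 3*z^2 - 3

First, deg p = 2.
Then, symmetries: it's symmetric under x → −x, forcing even powers of x; it's symmetric under y → −y, forcing even powers of y; the z ↦ −z reflection is a symmetry, so z appears only in even powers.
Next, reading off the gridlines: it misses every integer gridline on the z-axis.
Finally, together with the visible shape, these determine p as stated.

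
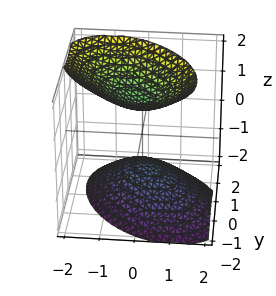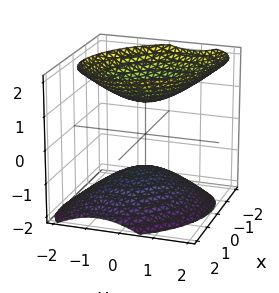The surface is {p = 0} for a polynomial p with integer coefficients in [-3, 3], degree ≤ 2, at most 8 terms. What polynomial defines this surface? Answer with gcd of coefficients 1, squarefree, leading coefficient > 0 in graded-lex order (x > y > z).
3*x^2 + 2*x*y + x*z + 3*y^2 - 3*z^2 + 3

I count 2 distinct pieces. Treating them together as one polynomial.
deg p = 2. The shape is more complex than any degree-1 surface.
Checking where it meets the axes: the z-axis gridline crossings are at z ∈ {-1, 1}; it misses every integer gridline on the y-axis; no x-intercept at any integer in the box.
These observations pin down the coefficients.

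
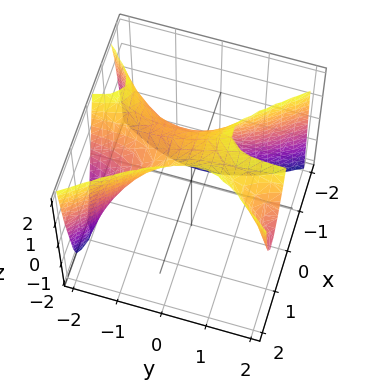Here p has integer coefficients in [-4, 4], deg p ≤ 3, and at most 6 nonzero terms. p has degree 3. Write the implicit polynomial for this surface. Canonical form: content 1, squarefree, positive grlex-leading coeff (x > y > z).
3*x^3 - 2*x*y^2 + y - 2*z + 3

Degree: no degree-2 surface has this shape, so deg p = 3.
Reading off the gridlines: it misses every integer gridline on the y-axis; one x-axis crossing is at x = -1.
Assembling these constraints gives the stated polynomial.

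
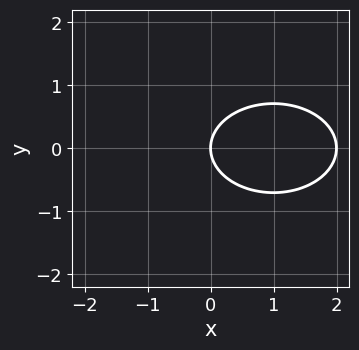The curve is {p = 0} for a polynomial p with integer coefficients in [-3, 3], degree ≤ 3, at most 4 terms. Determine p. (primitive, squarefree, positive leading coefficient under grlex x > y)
x^2 + 2*y^2 - 2*x

(a) Degree: the shape is more complex than any degree-1 curve, so deg p = 2.
(b) Symmetries: mirror symmetry y ↦ −y ⇒ only even powers of y.
(c) Checking where it meets the axes: one y-axis crossing is at y = 0; among the integer gridlines, it crosses the x-axis at x ∈ {0, 2}.
(d) Solving for integer coefficients yields p as stated.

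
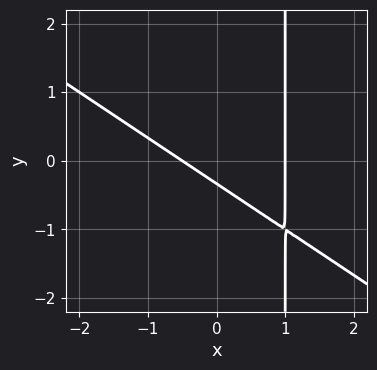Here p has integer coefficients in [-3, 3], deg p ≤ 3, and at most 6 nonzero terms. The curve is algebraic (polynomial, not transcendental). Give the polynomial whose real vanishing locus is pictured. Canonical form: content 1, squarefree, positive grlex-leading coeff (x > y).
2*x^2 + 3*x*y - x - 3*y - 1

The degree is 2 — a generic line meets the curve in up to 2 points.
Observable constraints: it meets the x-axis at x = 1 (among the integer gridlines).
Fitting integer coefficients to these (and the overall shape) gives p.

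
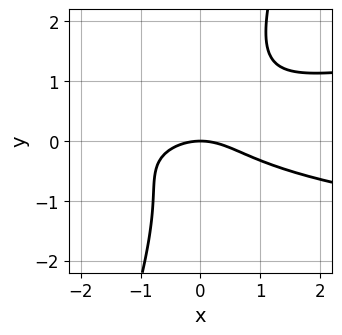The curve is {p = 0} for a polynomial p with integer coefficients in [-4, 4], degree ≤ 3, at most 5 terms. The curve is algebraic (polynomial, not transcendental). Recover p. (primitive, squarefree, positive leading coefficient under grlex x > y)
1. The degree is 3 — the shape is more complex than any degree-2 curve.
2. From the visible intercepts: it crosses the y-axis at the gridline y = 0; it meets the x-axis at x = 0 (among the integer gridlines).
3. Putting this together gives p.

3*x*y^2 - y^3 - x^2 - 2*y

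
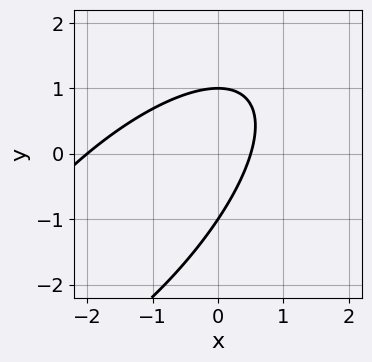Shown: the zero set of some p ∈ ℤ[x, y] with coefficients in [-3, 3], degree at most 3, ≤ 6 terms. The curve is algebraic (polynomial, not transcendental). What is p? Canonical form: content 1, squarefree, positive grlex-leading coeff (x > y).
Degree: no degree-1 curve has this shape, so deg p = 2.
Reading off the gridlines: it meets the x-axis at x = -2 (among the integer gridlines); the y-axis gridline crossings are at y ∈ {-1, 1}.
Together with the visible shape, these determine p as stated.

2*x^2 - 3*x*y + 2*y^2 + 3*x - 2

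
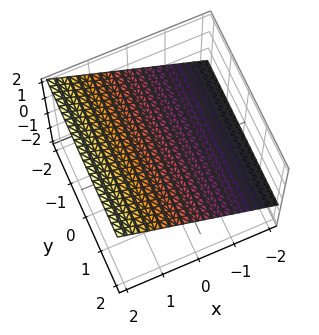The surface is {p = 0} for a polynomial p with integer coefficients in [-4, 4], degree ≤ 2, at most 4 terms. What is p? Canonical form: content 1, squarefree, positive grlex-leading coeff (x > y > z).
2*x - 3*z + 2

First, the degree is 1 — every cross-section is a straight line — this is a plane.
Then, reading off the gridlines: it crosses the x-axis at the gridline x = -1; no y-intercept at any integer in the box.
Finally, solving for integer coefficients yields p as stated.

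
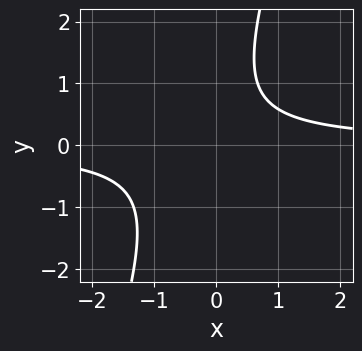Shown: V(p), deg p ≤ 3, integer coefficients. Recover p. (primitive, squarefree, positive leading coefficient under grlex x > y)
3*x*y - y^2 + y - 2

First, degree: no degree-1 curve has this shape, so deg p = 2.
Next, from the visible intercepts: no x-intercept at any integer in the box; it misses every integer gridline on the y-axis.
Finally, solving for integer coefficients yields p as stated.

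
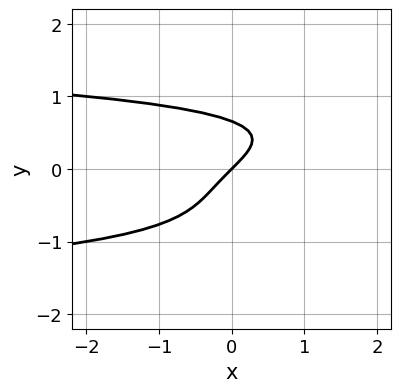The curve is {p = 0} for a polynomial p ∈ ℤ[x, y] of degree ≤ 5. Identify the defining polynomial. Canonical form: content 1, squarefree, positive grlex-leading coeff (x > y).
First, degree: a generic line meets the curve in up to 4 points, so deg p = 4.
Next, from the visible intercepts: it meets the x-axis at x = 0 (among the integer gridlines); it crosses the y-axis at the gridline y = 0.
Finally, fitting integer coefficients to these (and the overall shape) gives p.

2*y^4 + y^3 + x - y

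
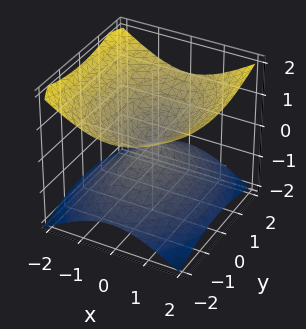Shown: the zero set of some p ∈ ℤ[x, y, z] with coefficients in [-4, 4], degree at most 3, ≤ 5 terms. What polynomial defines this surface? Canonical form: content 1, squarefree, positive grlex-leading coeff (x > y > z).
Degree: a double cone through the origin; a quadric, so deg p = 2.
Symmetries: mirror symmetry x ↦ −x ⇒ only even powers of x; it's symmetric under z → −z, forcing even powers of z; mirror symmetry y ↦ −y ⇒ only even powers of y.
From the axis intercepts and sections: it crosses the y-axis at the gridline y = 0; it meets the z-axis at z = 0 (among the integer gridlines).
Fitting integer coefficients to these (and the overall shape) gives p.

2*x^2 + y^2 - 3*z^2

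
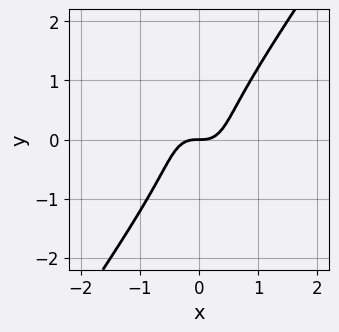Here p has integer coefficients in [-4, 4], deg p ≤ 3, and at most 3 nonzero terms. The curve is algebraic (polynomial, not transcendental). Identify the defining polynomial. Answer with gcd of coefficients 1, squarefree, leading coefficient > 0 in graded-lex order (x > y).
Degree: the shape is more complex than any degree-2 curve, so deg p = 3.
Against the integer gridlines: one y-axis crossing is at y = 0; it meets the x-axis at x = 0 (among the integer gridlines).
Fitting integer coefficients to these (and the overall shape) gives p.

3*x^3 - y^3 - y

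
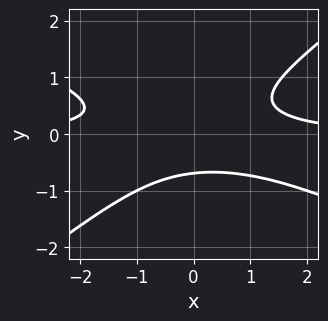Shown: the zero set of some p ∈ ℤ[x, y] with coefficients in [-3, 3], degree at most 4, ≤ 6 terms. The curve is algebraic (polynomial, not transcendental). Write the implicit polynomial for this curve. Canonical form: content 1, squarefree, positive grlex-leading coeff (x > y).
x^2*y + x*y^2 - 3*y^3 - 1

1. deg p = 3. A generic line meets the curve in up to 3 points.
2. From the axis intercepts and sections: it misses every integer gridline on the x-axis.
3. These observations pin down the coefficients.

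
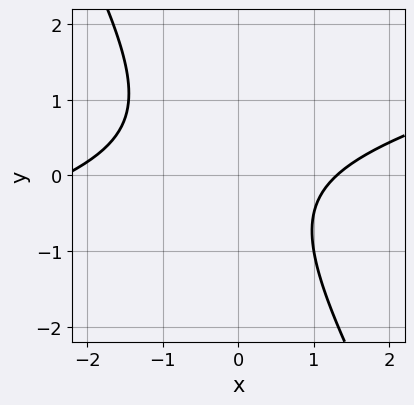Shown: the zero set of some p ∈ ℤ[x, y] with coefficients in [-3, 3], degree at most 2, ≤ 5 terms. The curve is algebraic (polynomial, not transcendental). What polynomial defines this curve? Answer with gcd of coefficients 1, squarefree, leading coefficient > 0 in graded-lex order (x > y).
x^2 - 3*x*y - 2*y^2 + x - 3

First, deg p = 2. The shape is more complex than any degree-1 curve.
Next, observable constraints: the curve avoids every integer y-axis point in the box.
Finally, putting this together gives p.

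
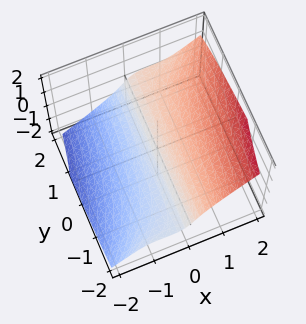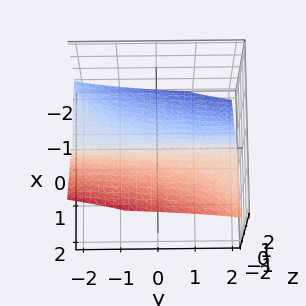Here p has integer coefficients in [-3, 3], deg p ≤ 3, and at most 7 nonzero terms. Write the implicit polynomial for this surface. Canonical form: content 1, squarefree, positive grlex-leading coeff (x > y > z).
(a) Degree: a generic line meets the surface in up to 3 points, so deg p = 3.
(b) From the visible intercepts: it crosses the x-axis at the gridline x = 0; every point of the y-axis in the box is on the surface; one z-axis crossing is at z = 0.
(c) Together with the visible shape, these determine p as stated.

2*x^3 - 2*x^2*y - 3*z^3 + 3*x - 2*z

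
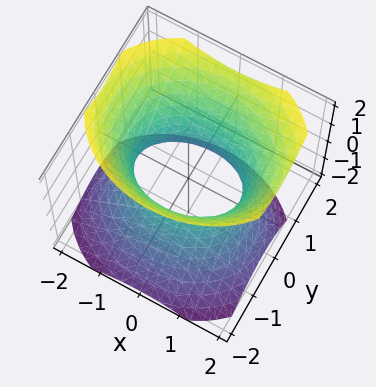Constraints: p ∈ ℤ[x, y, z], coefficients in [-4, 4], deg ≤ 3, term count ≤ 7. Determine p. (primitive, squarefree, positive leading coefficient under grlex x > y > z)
2*x^2 + 3*y^2 - y*z - 2*z^2 - 3

1. deg p = 2. No degree-1 surface has this shape.
2. From the visible intercepts: the surface avoids every integer z-axis point in the box; the y-axis gridline crossings are at y ∈ {-1, 1}.
3. Putting this together gives p.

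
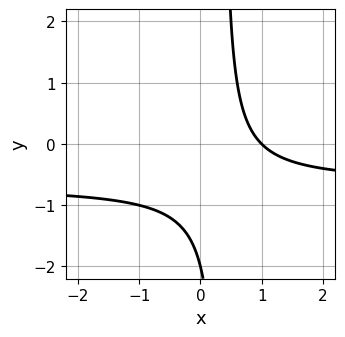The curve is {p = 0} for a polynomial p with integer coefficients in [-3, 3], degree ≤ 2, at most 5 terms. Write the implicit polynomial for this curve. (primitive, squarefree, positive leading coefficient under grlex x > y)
1. The degree is 2 — the shape is more complex than any degree-1 curve.
2. Checking where it meets the axes: one y-axis crossing is at y = -2; it meets the x-axis at x = 1 (among the integer gridlines).
3. Matching integer coefficients to the picture gives p.

3*x*y + 2*x - y - 2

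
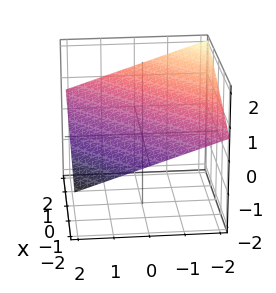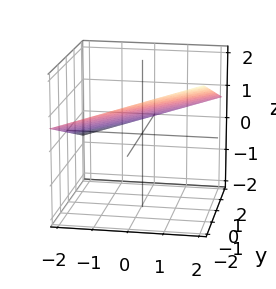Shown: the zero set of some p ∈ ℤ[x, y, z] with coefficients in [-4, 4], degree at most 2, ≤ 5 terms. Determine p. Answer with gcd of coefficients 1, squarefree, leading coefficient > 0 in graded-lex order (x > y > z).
x - y - 3*z + 2

1. The degree is 1 — every cross-section is a straight line — this is a plane.
2. From the axis intercepts and sections: it meets the y-axis at y = 2 (among the integer gridlines); one x-axis crossing is at x = -2.
3. Together with the visible shape, these determine p as stated.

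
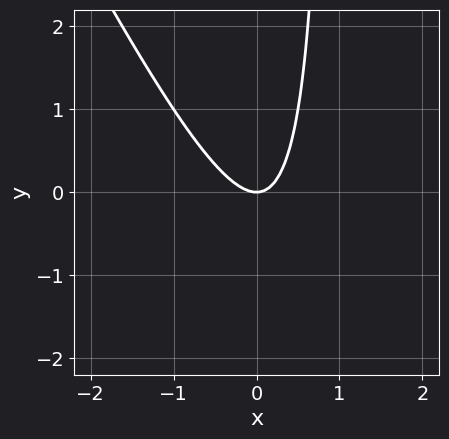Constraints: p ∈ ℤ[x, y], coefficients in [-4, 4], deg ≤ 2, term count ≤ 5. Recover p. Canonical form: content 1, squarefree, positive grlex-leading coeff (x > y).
2*x^2 + x*y - y

The degree is 2 — the shape is more complex than any degree-1 curve.
Observable constraints: one x-axis crossing is at x = 0; it meets the y-axis at y = 0 (among the integer gridlines).
Solving for integer coefficients yields p as stated.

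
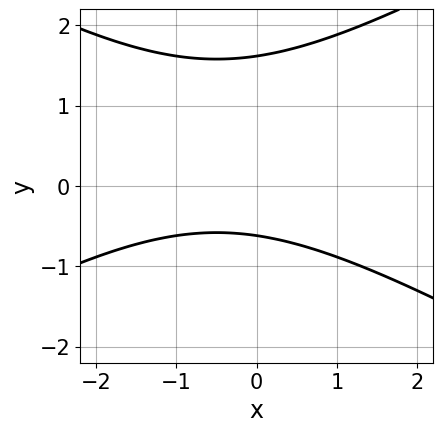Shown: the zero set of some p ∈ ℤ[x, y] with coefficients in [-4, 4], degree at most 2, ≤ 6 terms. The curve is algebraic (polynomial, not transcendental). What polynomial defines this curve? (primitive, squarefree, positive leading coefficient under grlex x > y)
x^2 - 3*y^2 + x + 3*y + 3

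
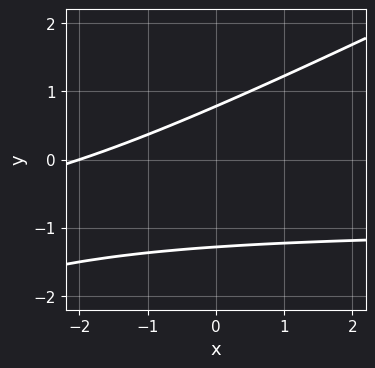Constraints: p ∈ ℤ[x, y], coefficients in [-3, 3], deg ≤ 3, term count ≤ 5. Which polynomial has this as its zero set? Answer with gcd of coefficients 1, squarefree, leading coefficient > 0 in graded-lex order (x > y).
x*y - 2*y^2 + x - y + 2

First, the degree is 2 — a generic line meets the curve in up to 2 points.
Next, reading off the gridlines: one x-axis crossing is at x = -2.
Finally, fitting integer coefficients to these (and the overall shape) gives p.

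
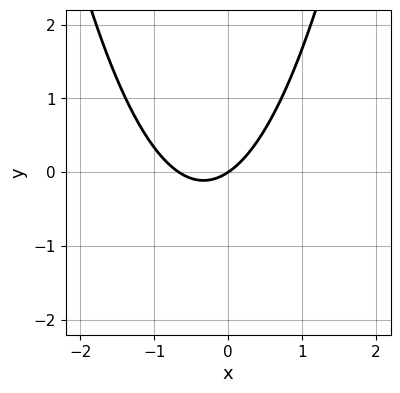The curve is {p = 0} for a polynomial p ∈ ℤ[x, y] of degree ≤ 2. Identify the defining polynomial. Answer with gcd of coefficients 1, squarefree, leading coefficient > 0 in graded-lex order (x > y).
3*x^2 + 2*x - 3*y

Degree: no degree-1 curve has this shape, so deg p = 2.
Observable constraints: one x-axis crossing is at x = 0; it crosses the y-axis at the gridline y = 0.
The integer polynomial consistent with all of this is the stated p.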